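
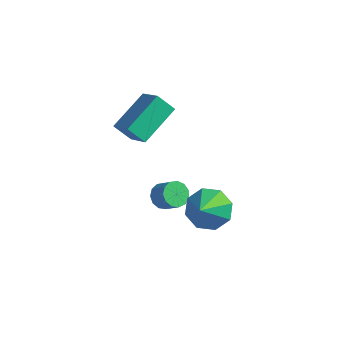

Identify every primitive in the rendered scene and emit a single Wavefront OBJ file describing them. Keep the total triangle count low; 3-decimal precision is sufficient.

v -4.211 -3.318 0.556
v -3.993 -1.524 1.413
v -3.529 -3.065 -0.146
v -3.312 -1.271 0.712
v -3.108 -3.869 1.428
v -2.891 -2.075 2.286
v -2.427 -3.616 0.727
v -2.209 -1.822 1.584
v 0.228 -2.999 -2.808
v 0.987 -2.419 -2.48
v 0.652 -4.321 -1.452
v 0.321 -2.265 -2.121
v -0.4 -2.54 -2.163
v -0.753 -3.085 -2.584
v -0.532 -3.579 -3.135
v 0.135 -3.734 -3.495
v 0.856 -3.458 -3.452
v 1.209 -2.914 -3.032
v -2.416 -2.391 -4.043
v -2.027 -2.023 -4.394
v -1.296 -2.141 -3.708
v -1.684 -2.509 -3.357
v -2.202 -1.801 -4.17
v -1.47 -1.919 -3.484
v -2.445 -1.767 -3.905
v -1.713 -1.884 -3.219
v -2.678 -1.93 -3.685
v -1.946 -2.048 -2.998
v -2.828 -2.24 -3.577
v -2.096 -2.358 -2.891
v -2.848 -2.598 -3.618
v -2.116 -2.716 -2.932
v -2.73 -2.89 -3.794
v -1.998 -3.008 -3.108
v -2.512 -3.024 -4.049
v -1.781 -3.141 -3.362
v -2.264 -2.957 -4.302
v -1.533 -3.074 -3.615
v -2.064 -2.71 -4.473
v -1.333 -2.828 -3.786
v -1.976 -2.362 -4.507
v -1.244 -2.48 -3.821
f 2 4 1
f 5 2 1
f 1 4 3
f 3 5 1
f 2 8 4
f 6 2 5
f 6 8 2
f 4 8 3
f 7 5 3
f 3 8 7
f 7 6 5
f 8 6 7
f 10 9 12
f 10 12 11
f 12 9 13
f 12 13 11
f 13 9 14
f 13 14 11
f 14 9 15
f 14 15 11
f 15 9 16
f 15 16 11
f 16 9 17
f 16 17 11
f 17 9 18
f 17 18 11
f 18 9 10
f 18 10 11
f 20 19 23
f 20 23 21
f 21 23 24
f 21 24 22
f 23 19 25
f 23 25 24
f 24 25 26
f 24 26 22
f 25 19 27
f 25 27 26
f 26 27 28
f 26 28 22
f 27 19 29
f 27 29 28
f 28 29 30
f 28 30 22
f 29 19 31
f 29 31 30
f 30 31 32
f 30 32 22
f 31 19 33
f 31 33 32
f 32 33 34
f 32 34 22
f 33 19 35
f 33 35 34
f 34 35 36
f 34 36 22
f 35 19 37
f 35 37 36
f 36 37 38
f 36 38 22
f 37 19 39
f 37 39 38
f 38 39 40
f 38 40 22
f 39 19 41
f 39 41 40
f 40 41 42
f 40 42 22
f 41 19 20
f 41 20 42
f 42 20 21
f 42 21 22



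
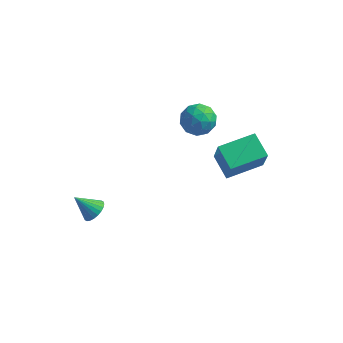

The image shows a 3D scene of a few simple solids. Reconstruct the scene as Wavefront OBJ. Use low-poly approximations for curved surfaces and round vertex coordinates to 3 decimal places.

v 0.294 2.365 -1.075
v 0.924 3.05 -1.54
v 1.616 1.69 -0.28
v 2.246 2.375 -0.745
v 1.568 2.698 -0.025
v 0.751 3.115 -0.516
v 1.789 1.625 -1.304
v 0.972 2.042 -1.795
v 1.848 2.593 -1.682
v 1.712 3.256 -0.892
v 0.828 1.484 -0.928
v 0.692 2.147 -0.138
v 0.493 2.767 -1.377
v 2.047 1.973 -0.443
v 1.649 2.163 -0.019
v 2.019 2.565 -0.293
v 0.391 2.805 -0.775
v 0.762 3.208 -1.049
v 1.14 3.001 -0.158
v 1.778 1.532 -0.771
v 2.149 1.935 -1.045
v 0.521 2.175 -1.527
v 0.891 2.577 -1.801
v 1.4 1.739 -1.662
v 1.406 2.901 -1.734
v 2.184 2.504 -1.267
v 1.915 2.063 -1.595
v 1.435 2.308 -1.884
v 1.326 3.291 -1.27
v 2.103 2.893 -0.802
v 1.705 3.083 -0.379
v 1.225 3.329 -0.668
v 1.869 3.022 -1.353
v 0.437 1.847 -1.018
v 1.214 1.449 -0.55
v 1.315 1.411 -1.152
v 0.835 1.657 -1.441
v 0.356 2.236 -0.553
v 1.134 1.839 -0.086
v 1.105 2.432 0.064
v 0.625 2.677 -0.225
v 0.671 1.718 -0.467
v -2.251 -3.795 -3.872
v -1.796 -3.525 -3.383
v -3.249 -3.965 -2.848
v -1.926 -3.292 -3.471
v -2.106 -3.136 -3.62
v -2.308 -3.08 -3.808
v -2.501 -3.133 -4.005
v -2.655 -3.286 -4.182
v -2.749 -3.518 -4.312
v -2.766 -3.791 -4.374
v -2.705 -4.065 -4.36
v -2.575 -4.297 -4.272
v -2.395 -4.454 -4.123
v -2.194 -4.51 -3.935
v -2.001 -4.457 -3.738
v -1.846 -4.303 -3.561
v -1.753 -4.072 -3.432
v -1.735 -3.798 -3.369
v 3.423 0.602 -3.592
v 3.847 -0.075 -1.879
v 2.42 1.557 -2.967
v 2.843 0.88 -1.253
v 4.957 2.08 -3.387
v 5.38 1.403 -1.673
v 3.953 3.035 -2.761
v 4.377 2.358 -1.048
f 1 38 17
f 38 12 41
f 17 41 6
f 38 41 17
f 1 17 13
f 17 6 18
f 13 18 2
f 17 18 13
f 1 13 22
f 13 2 23
f 22 23 8
f 13 23 22
f 1 22 34
f 22 8 37
f 34 37 11
f 22 37 34
f 1 34 38
f 34 11 42
f 38 42 12
f 34 42 38
f 2 18 29
f 18 6 32
f 29 32 10
f 18 32 29
f 6 41 19
f 41 12 40
f 19 40 5
f 41 40 19
f 12 42 39
f 42 11 35
f 39 35 3
f 42 35 39
f 11 37 36
f 37 8 24
f 36 24 7
f 37 24 36
f 8 23 28
f 23 2 25
f 28 25 9
f 23 25 28
f 4 30 16
f 30 10 31
f 16 31 5
f 30 31 16
f 4 16 14
f 16 5 15
f 14 15 3
f 16 15 14
f 4 14 21
f 14 3 20
f 21 20 7
f 14 20 21
f 4 21 26
f 21 7 27
f 26 27 9
f 21 27 26
f 4 26 30
f 26 9 33
f 30 33 10
f 26 33 30
f 5 31 19
f 31 10 32
f 19 32 6
f 31 32 19
f 3 15 39
f 15 5 40
f 39 40 12
f 15 40 39
f 7 20 36
f 20 3 35
f 36 35 11
f 20 35 36
f 9 27 28
f 27 7 24
f 28 24 8
f 27 24 28
f 10 33 29
f 33 9 25
f 29 25 2
f 33 25 29
f 44 43 46
f 44 46 45
f 46 43 47
f 46 47 45
f 47 43 48
f 47 48 45
f 48 43 49
f 48 49 45
f 49 43 50
f 49 50 45
f 50 43 51
f 50 51 45
f 51 43 52
f 51 52 45
f 52 43 53
f 52 53 45
f 53 43 54
f 53 54 45
f 54 43 55
f 54 55 45
f 55 43 56
f 55 56 45
f 56 43 57
f 56 57 45
f 57 43 58
f 57 58 45
f 58 43 59
f 58 59 45
f 59 43 60
f 59 60 45
f 60 43 44
f 60 44 45
f 62 64 61
f 65 62 61
f 61 64 63
f 63 65 61
f 62 68 64
f 66 62 65
f 66 68 62
f 64 68 63
f 67 65 63
f 63 68 67
f 67 66 65
f 68 66 67



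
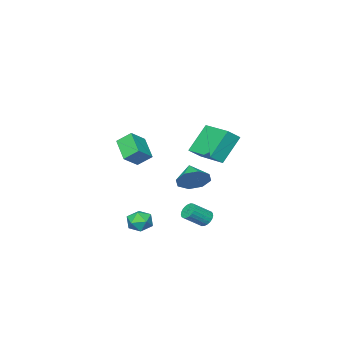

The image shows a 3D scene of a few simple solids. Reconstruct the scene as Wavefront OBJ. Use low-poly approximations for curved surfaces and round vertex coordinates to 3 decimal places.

v -3.173 -1.156 -2.086
v -2.21 -1.645 -1.941
v -3.827 -2.224 -1.354
v -2.394 -1.112 -1.326
v -3.034 -0.604 -1.157
v -3.756 -0.42 -1.532
v -4.137 -0.667 -2.232
v -3.953 -1.201 -2.846
v -3.313 -1.708 -3.016
v -2.591 -1.893 -2.64
v -0.579 -3.191 -0.704
v -1.189 -4.529 0.206
v -1.11 -2.463 0.01
v -1.72 -3.801 0.921
v 0.52 -3.159 0.079
v -0.09 -4.497 0.99
v -0.011 -2.431 0.794
v -0.621 -3.769 1.704
v 0.335 3.558 -2.636
v 0.714 3.819 -2.989
v 1.744 3.423 -2.177
v 1.365 3.162 -1.824
v 0.66 3.996 -2.834
v 1.69 3.599 -2.022
v 0.55 4.097 -2.645
v 1.579 3.7 -1.833
v 0.402 4.105 -2.454
v 1.432 3.708 -1.642
v 0.243 4.018 -2.295
v 1.273 3.622 -1.483
v 0.1 3.852 -2.195
v 1.13 3.455 -1.382
v -0.002 3.635 -2.171
v 1.027 3.238 -1.359
v -0.046 3.405 -2.227
v 0.983 3.008 -1.415
v -0.025 3.201 -2.355
v 1.005 2.804 -1.542
v 0.06 3.059 -2.531
v 1.089 2.662 -1.718
v 0.191 3.004 -2.725
v 1.221 2.607 -1.912
v 0.348 3.044 -2.904
v 1.377 2.647 -2.091
v 0.503 3.173 -3.036
v 1.532 2.776 -2.224
v 0.628 3.369 -3.1
v 1.657 2.972 -2.287
v 0.703 3.598 -3.083
v 1.732 3.201 -2.271
v -1.171 2.911 3.558
v -0.412 2.717 4.162
v -0.801 5.038 3.777
v -0.041 4.844 4.381
v 0.101 2.856 1.939
v 0.861 2.662 2.543
v 0.472 4.983 2.158
v 1.231 4.789 2.762
v 2.01 0.977 -3.536
v 2.632 1.116 -2.971
v 2.268 -0.376 -3.489
v 2.89 -0.237 -2.924
v 2.077 -0.116 -2.701
v 1.917 0.72 -2.73
v 2.983 0.02 -3.73
v 2.823 0.856 -3.759
v 3.233 0.524 -3.091
v 2.673 0.44 -2.454
v 2.227 0.3 -4.006
v 1.667 0.216 -3.369
f 2 1 4
f 2 4 3
f 4 1 5
f 4 5 3
f 5 1 6
f 5 6 3
f 6 1 7
f 6 7 3
f 7 1 8
f 7 8 3
f 8 1 9
f 8 9 3
f 9 1 10
f 9 10 3
f 10 1 2
f 10 2 3
f 12 14 11
f 15 12 11
f 11 14 13
f 13 15 11
f 12 18 14
f 16 12 15
f 16 18 12
f 14 18 13
f 17 15 13
f 13 18 17
f 17 16 15
f 18 16 17
f 20 19 23
f 20 23 21
f 21 23 24
f 21 24 22
f 23 19 25
f 23 25 24
f 24 25 26
f 24 26 22
f 25 19 27
f 25 27 26
f 26 27 28
f 26 28 22
f 27 19 29
f 27 29 28
f 28 29 30
f 28 30 22
f 29 19 31
f 29 31 30
f 30 31 32
f 30 32 22
f 31 19 33
f 31 33 32
f 32 33 34
f 32 34 22
f 33 19 35
f 33 35 34
f 34 35 36
f 34 36 22
f 35 19 37
f 35 37 36
f 36 37 38
f 36 38 22
f 37 19 39
f 37 39 38
f 38 39 40
f 38 40 22
f 39 19 41
f 39 41 40
f 40 41 42
f 40 42 22
f 41 19 43
f 41 43 42
f 42 43 44
f 42 44 22
f 43 19 45
f 43 45 44
f 44 45 46
f 44 46 22
f 45 19 47
f 45 47 46
f 46 47 48
f 46 48 22
f 47 19 49
f 47 49 48
f 48 49 50
f 48 50 22
f 49 19 20
f 49 20 50
f 50 20 21
f 50 21 22
f 52 54 51
f 55 52 51
f 51 54 53
f 53 55 51
f 52 58 54
f 56 52 55
f 56 58 52
f 54 58 53
f 57 55 53
f 53 58 57
f 57 56 55
f 58 56 57
f 59 70 64
f 59 64 60
f 59 60 66
f 59 66 69
f 59 69 70
f 60 64 68
f 64 70 63
f 70 69 61
f 69 66 65
f 66 60 67
f 62 68 63
f 62 63 61
f 62 61 65
f 62 65 67
f 62 67 68
f 63 68 64
f 61 63 70
f 65 61 69
f 67 65 66
f 68 67 60



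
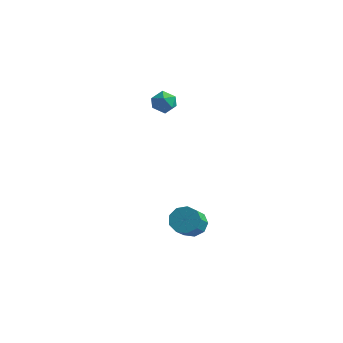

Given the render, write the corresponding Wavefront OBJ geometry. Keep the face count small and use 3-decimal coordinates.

v -1.588 2.882 3.668
v -1.129 2.473 3.941
v -2.071 2.027 3.199
v -1.612 1.618 3.472
v -2.066 1.924 3.864
v -1.767 2.453 4.153
v -1.433 2.047 2.987
v -1.134 2.576 3.276
v -1.033 1.957 3.52
v -1.424 1.881 4.063
v -1.776 2.619 3.077
v -2.167 2.543 3.62
v 0.687 0.527 -2.791
v 1.078 0.984 -2.359
v 1.224 -0.051 -1.397
v 0.833 -0.507 -1.829
v 0.586 1.019 -2.247
v 0.732 -0.016 -1.285
v 0.141 0.824 -2.389
v 0.287 -0.211 -1.427
v -0.048 0.49 -2.719
v 0.097 -0.544 -1.758
v 0.106 0.174 -3.083
v 0.252 -0.861 -2.121
v 0.533 0.023 -3.31
v 0.678 -1.012 -2.349
v 1.032 0.108 -3.294
v 1.177 -0.927 -2.333
v 1.369 0.389 -3.043
v 1.515 -0.645 -2.081
v 1.388 0.735 -2.673
v 1.533 -0.3 -1.712
f 1 12 6
f 1 6 2
f 1 2 8
f 1 8 11
f 1 11 12
f 2 6 10
f 6 12 5
f 12 11 3
f 11 8 7
f 8 2 9
f 4 10 5
f 4 5 3
f 4 3 7
f 4 7 9
f 4 9 10
f 5 10 6
f 3 5 12
f 7 3 11
f 9 7 8
f 10 9 2
f 14 13 17
f 14 17 15
f 15 17 18
f 15 18 16
f 17 13 19
f 17 19 18
f 18 19 20
f 18 20 16
f 19 13 21
f 19 21 20
f 20 21 22
f 20 22 16
f 21 13 23
f 21 23 22
f 22 23 24
f 22 24 16
f 23 13 25
f 23 25 24
f 24 25 26
f 24 26 16
f 25 13 27
f 25 27 26
f 26 27 28
f 26 28 16
f 27 13 29
f 27 29 28
f 28 29 30
f 28 30 16
f 29 13 31
f 29 31 30
f 30 31 32
f 30 32 16
f 31 13 14
f 31 14 32
f 32 14 15
f 32 15 16



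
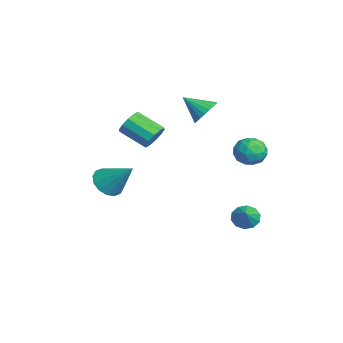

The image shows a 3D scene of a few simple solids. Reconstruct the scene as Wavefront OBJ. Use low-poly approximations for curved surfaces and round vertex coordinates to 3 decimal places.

v 0.494 -3.442 -0.989
v 1.324 -3.648 -1.448
v 1.546 -2.318 0.409
v 1.158 -3.226 -1.663
v 0.815 -2.862 -1.697
v 0.385 -2.653 -1.542
v -0.015 -2.656 -1.239
v -0.279 -2.869 -0.869
v -0.335 -3.237 -0.531
v -0.169 -3.659 -0.316
v 0.174 -4.023 -0.282
v 0.604 -4.232 -0.437
v 1.004 -4.229 -0.74
v 1.268 -4.015 -1.11
v 1.369 3.466 -3.631
v 1.843 3.779 -4.15
v 2.351 3.274 -2.849
v 1.685 4.127 -3.867
v 1.407 4.223 -3.493
v 1.114 4.029 -3.172
v 0.918 3.621 -3.026
v 0.894 3.153 -3.111
v 1.052 2.805 -3.394
v 1.33 2.709 -3.768
v 1.623 2.903 -4.09
v 1.819 3.311 -4.235
v 1.783 -1.237 2.603
v 2.112 -1.011 3.273
v 1.266 -2.198 4.088
v 0.937 -2.423 3.417
v 1.705 -0.76 3.215
v 0.858 -1.947 4.03
v 1.327 -0.691 2.923
v 0.481 -1.878 3.738
v 1.124 -0.831 2.509
v 0.277 -2.017 3.324
v 1.173 -1.125 2.13
v 0.326 -2.312 2.945
v 1.454 -1.462 1.932
v 0.608 -2.649 2.747
v 1.862 -1.713 1.99
v 1.015 -2.9 2.805
v 2.239 -1.782 2.282
v 1.393 -2.969 3.097
v 2.443 -1.643 2.696
v 1.596 -2.829 3.511
v 2.394 -1.348 3.075
v 1.547 -2.535 3.89
v -2.281 2.035 2.338
v -1.441 1.822 2.615
v -2.879 0.905 3.282
v -1.531 2.069 2.853
v -1.736 2.311 3.013
v -2.024 2.511 3.07
v -2.351 2.638 3.016
v -2.667 2.674 2.859
v -2.924 2.613 2.622
v -3.084 2.464 2.342
v -3.121 2.249 2.061
v -3.03 2.002 1.823
v -2.825 1.76 1.663
v -2.538 1.56 1.606
v -2.211 1.433 1.66
v -1.895 1.397 1.818
v -1.637 1.458 2.054
v -1.478 1.607 2.334
v 3.651 3.968 1.783
v 4.23 3.293 1.569
v 2.99 3.087 2.771
v 3.569 2.412 2.557
v 3.874 3.153 2.998
v 4.282 3.697 2.388
v 2.938 2.683 1.952
v 3.346 3.227 1.342
v 3.789 2.499 1.673
v 4.368 2.789 2.319
v 2.852 3.591 2.021
v 3.431 3.881 2.667
v 3.999 3.708 1.589
v 3.221 2.672 2.751
v 3.4 3.107 3.01
v 3.741 2.711 2.884
v 4.03 3.946 2.071
v 4.37 3.549 1.944
v 4.16 3.466 2.785
v 2.85 2.831 2.396
v 3.19 2.434 2.269
v 3.479 3.669 1.456
v 3.82 3.273 1.33
v 3.06 2.914 1.555
v 4.08 2.844 1.524
v 3.691 2.326 2.105
v 3.32 2.485 1.75
v 3.56 2.806 1.391
v 4.42 3.015 1.904
v 4.031 2.497 2.485
v 4.21 2.932 2.745
v 4.451 3.253 2.386
v 4.16 2.548 1.966
v 3.189 3.883 1.855
v 2.8 3.365 2.436
v 2.769 3.127 1.954
v 3.01 3.448 1.595
v 3.529 4.054 2.235
v 3.14 3.536 2.816
v 3.66 3.574 2.949
v 3.9 3.895 2.59
v 3.06 3.832 2.374
f 2 1 4
f 2 4 3
f 4 1 5
f 4 5 3
f 5 1 6
f 5 6 3
f 6 1 7
f 6 7 3
f 7 1 8
f 7 8 3
f 8 1 9
f 8 9 3
f 9 1 10
f 9 10 3
f 10 1 11
f 10 11 3
f 11 1 12
f 11 12 3
f 12 1 13
f 12 13 3
f 13 1 14
f 13 14 3
f 14 1 2
f 14 2 3
f 16 15 18
f 16 18 17
f 18 15 19
f 18 19 17
f 19 15 20
f 19 20 17
f 20 15 21
f 20 21 17
f 21 15 22
f 21 22 17
f 22 15 23
f 22 23 17
f 23 15 24
f 23 24 17
f 24 15 25
f 24 25 17
f 25 15 26
f 25 26 17
f 26 15 16
f 26 16 17
f 28 27 31
f 28 31 29
f 29 31 32
f 29 32 30
f 31 27 33
f 31 33 32
f 32 33 34
f 32 34 30
f 33 27 35
f 33 35 34
f 34 35 36
f 34 36 30
f 35 27 37
f 35 37 36
f 36 37 38
f 36 38 30
f 37 27 39
f 37 39 38
f 38 39 40
f 38 40 30
f 39 27 41
f 39 41 40
f 40 41 42
f 40 42 30
f 41 27 43
f 41 43 42
f 42 43 44
f 42 44 30
f 43 27 45
f 43 45 44
f 44 45 46
f 44 46 30
f 45 27 47
f 45 47 46
f 46 47 48
f 46 48 30
f 47 27 28
f 47 28 48
f 48 28 29
f 48 29 30
f 50 49 52
f 50 52 51
f 52 49 53
f 52 53 51
f 53 49 54
f 53 54 51
f 54 49 55
f 54 55 51
f 55 49 56
f 55 56 51
f 56 49 57
f 56 57 51
f 57 49 58
f 57 58 51
f 58 49 59
f 58 59 51
f 59 49 60
f 59 60 51
f 60 49 61
f 60 61 51
f 61 49 62
f 61 62 51
f 62 49 63
f 62 63 51
f 63 49 64
f 63 64 51
f 64 49 65
f 64 65 51
f 65 49 66
f 65 66 51
f 66 49 50
f 66 50 51
f 67 104 83
f 104 78 107
f 83 107 72
f 104 107 83
f 67 83 79
f 83 72 84
f 79 84 68
f 83 84 79
f 67 79 88
f 79 68 89
f 88 89 74
f 79 89 88
f 67 88 100
f 88 74 103
f 100 103 77
f 88 103 100
f 67 100 104
f 100 77 108
f 104 108 78
f 100 108 104
f 68 84 95
f 84 72 98
f 95 98 76
f 84 98 95
f 72 107 85
f 107 78 106
f 85 106 71
f 107 106 85
f 78 108 105
f 108 77 101
f 105 101 69
f 108 101 105
f 77 103 102
f 103 74 90
f 102 90 73
f 103 90 102
f 74 89 94
f 89 68 91
f 94 91 75
f 89 91 94
f 70 96 82
f 96 76 97
f 82 97 71
f 96 97 82
f 70 82 80
f 82 71 81
f 80 81 69
f 82 81 80
f 70 80 87
f 80 69 86
f 87 86 73
f 80 86 87
f 70 87 92
f 87 73 93
f 92 93 75
f 87 93 92
f 70 92 96
f 92 75 99
f 96 99 76
f 92 99 96
f 71 97 85
f 97 76 98
f 85 98 72
f 97 98 85
f 69 81 105
f 81 71 106
f 105 106 78
f 81 106 105
f 73 86 102
f 86 69 101
f 102 101 77
f 86 101 102
f 75 93 94
f 93 73 90
f 94 90 74
f 93 90 94
f 76 99 95
f 99 75 91
f 95 91 68
f 99 91 95



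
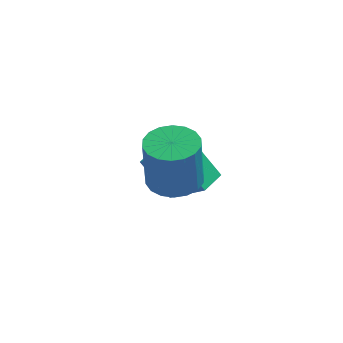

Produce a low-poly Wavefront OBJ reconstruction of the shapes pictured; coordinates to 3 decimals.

v 4.034 -2.351 -0.494
v 4.987 -2.049 -0.444
v 4.898 -2.107 1.604
v 3.946 -2.409 1.554
v 4.761 -1.665 -0.443
v 4.672 -1.724 1.605
v 4.391 -1.418 -0.452
v 4.302 -1.476 1.596
v 3.951 -1.355 -0.469
v 3.862 -1.413 1.578
v 3.527 -1.489 -0.491
v 3.438 -1.547 1.556
v 3.204 -1.794 -0.514
v 3.115 -1.852 1.533
v 3.045 -2.209 -0.533
v 2.956 -2.268 1.515
v 3.082 -2.653 -0.544
v 2.993 -2.711 1.504
v 3.308 -3.036 -0.545
v 3.219 -3.095 1.503
v 3.678 -3.284 -0.536
v 3.589 -3.342 1.512
v 4.118 -3.347 -0.518
v 4.029 -3.405 1.529
v 4.542 -3.213 -0.496
v 4.453 -3.271 1.551
v 4.865 -2.908 -0.473
v 4.776 -2.966 1.574
v 5.024 -2.492 -0.455
v 4.935 -2.551 1.593
v 2.442 0.837 -2.747
v 3.764 0.11 -1.449
v 2.938 1.785 -2.721
v 4.26 1.058 -1.423
v 3.58 0.282 -4.217
v 4.902 -0.445 -2.919
v 4.076 1.23 -4.191
v 5.398 0.503 -2.893
f 2 1 5
f 2 5 3
f 3 5 6
f 3 6 4
f 5 1 7
f 5 7 6
f 6 7 8
f 6 8 4
f 7 1 9
f 7 9 8
f 8 9 10
f 8 10 4
f 9 1 11
f 9 11 10
f 10 11 12
f 10 12 4
f 11 1 13
f 11 13 12
f 12 13 14
f 12 14 4
f 13 1 15
f 13 15 14
f 14 15 16
f 14 16 4
f 15 1 17
f 15 17 16
f 16 17 18
f 16 18 4
f 17 1 19
f 17 19 18
f 18 19 20
f 18 20 4
f 19 1 21
f 19 21 20
f 20 21 22
f 20 22 4
f 21 1 23
f 21 23 22
f 22 23 24
f 22 24 4
f 23 1 25
f 23 25 24
f 24 25 26
f 24 26 4
f 25 1 27
f 25 27 26
f 26 27 28
f 26 28 4
f 27 1 29
f 27 29 28
f 28 29 30
f 28 30 4
f 29 1 2
f 29 2 30
f 30 2 3
f 30 3 4
f 32 34 31
f 35 32 31
f 31 34 33
f 33 35 31
f 32 38 34
f 36 32 35
f 36 38 32
f 34 38 33
f 37 35 33
f 33 38 37
f 37 36 35
f 38 36 37



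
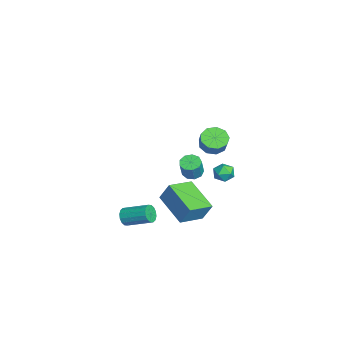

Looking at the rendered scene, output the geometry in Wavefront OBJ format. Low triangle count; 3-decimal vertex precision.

v 2.127 -0.852 -3.197
v 2.37 -0.353 -2.077
v 1.244 0.417 -3.57
v 1.487 0.915 -2.45
v 3.873 0.125 -4.01
v 4.116 0.623 -2.89
v 2.99 1.393 -4.383
v 3.233 1.892 -3.263
v 3.538 -2.751 -3.646
v 3.795 -3.059 -3.227
v 4.38 -1.736 -2.615
v 4.122 -1.429 -3.034
v 3.997 -3.045 -3.449
v 4.582 -1.723 -2.837
v 4.076 -2.953 -3.724
v 4.66 -1.631 -3.111
v 4.011 -2.807 -3.977
v 4.595 -1.484 -3.365
v 3.819 -2.645 -4.142
v 4.403 -1.323 -3.53
v 3.551 -2.513 -4.174
v 4.136 -1.19 -3.562
v 3.28 -2.444 -4.065
v 3.865 -1.121 -3.453
v 3.078 -2.457 -3.843
v 3.663 -1.135 -3.231
v 3 -2.549 -3.569
v 3.584 -1.227 -2.956
v 3.065 -2.696 -3.315
v 3.649 -1.373 -2.703
v 3.257 -2.857 -3.15
v 3.841 -1.535 -2.538
v 3.524 -2.99 -3.118
v 4.109 -1.667 -2.506
v -3.76 2.534 -2.939
v -3.156 2.108 -3.317
v -2.595 2.161 -2.478
v -3.2 2.586 -2.101
v -3.083 2.665 -3.4
v -2.522 2.718 -2.562
v -3.327 3.161 -3.268
v -2.766 3.213 -2.429
v -3.774 3.363 -2.982
v -3.213 3.415 -2.143
v -4.214 3.177 -2.676
v -3.654 3.229 -1.837
v -4.442 2.69 -2.493
v -3.882 2.743 -1.655
v -4.351 2.13 -2.519
v -3.791 2.183 -1.68
v -3.984 1.759 -2.742
v -3.423 1.812 -1.903
v -3.511 1.751 -3.057
v -2.951 1.803 -2.218
v 1.84 3.173 -1.936
v 2.226 2.644 -2.035
v 1.214 2.596 -1.285
v 1.6 2.067 -1.384
v 1.83 2.585 -1.041
v 2.217 2.941 -1.443
v 1.223 2.299 -1.877
v 1.61 2.655 -2.279
v 1.845 2.103 -1.998
v 2.22 2.28 -1.482
v 1.22 2.96 -1.838
v 1.595 3.137 -1.322
v 1.997 0.931 -1.301
v 2.543 0.997 -1.541
v 3.029 0.835 -0.478
v 2.483 0.769 -0.239
v 2.398 1.361 -1.419
v 2.884 1.2 -0.356
v 2.065 1.524 -1.242
v 2.551 1.362 -0.179
v 1.701 1.409 -1.093
v 2.187 1.247 -0.03
v 1.475 1.071 -1.041
v 1.961 0.909 0.022
v 1.493 0.667 -1.111
v 1.979 0.505 -0.048
v 1.747 0.386 -1.27
v 2.233 0.224 -0.207
v 2.118 0.361 -1.444
v 2.604 0.199 -0.381
v 2.432 0.602 -1.551
v 2.919 0.44 -0.488
f 2 4 1
f 5 2 1
f 1 4 3
f 3 5 1
f 2 8 4
f 6 2 5
f 6 8 2
f 4 8 3
f 7 5 3
f 3 8 7
f 7 6 5
f 8 6 7
f 10 9 13
f 10 13 11
f 11 13 14
f 11 14 12
f 13 9 15
f 13 15 14
f 14 15 16
f 14 16 12
f 15 9 17
f 15 17 16
f 16 17 18
f 16 18 12
f 17 9 19
f 17 19 18
f 18 19 20
f 18 20 12
f 19 9 21
f 19 21 20
f 20 21 22
f 20 22 12
f 21 9 23
f 21 23 22
f 22 23 24
f 22 24 12
f 23 9 25
f 23 25 24
f 24 25 26
f 24 26 12
f 25 9 27
f 25 27 26
f 26 27 28
f 26 28 12
f 27 9 29
f 27 29 28
f 28 29 30
f 28 30 12
f 29 9 31
f 29 31 30
f 30 31 32
f 30 32 12
f 31 9 33
f 31 33 32
f 32 33 34
f 32 34 12
f 33 9 10
f 33 10 34
f 34 10 11
f 34 11 12
f 36 35 39
f 36 39 37
f 37 39 40
f 37 40 38
f 39 35 41
f 39 41 40
f 40 41 42
f 40 42 38
f 41 35 43
f 41 43 42
f 42 43 44
f 42 44 38
f 43 35 45
f 43 45 44
f 44 45 46
f 44 46 38
f 45 35 47
f 45 47 46
f 46 47 48
f 46 48 38
f 47 35 49
f 47 49 48
f 48 49 50
f 48 50 38
f 49 35 51
f 49 51 50
f 50 51 52
f 50 52 38
f 51 35 53
f 51 53 52
f 52 53 54
f 52 54 38
f 53 35 36
f 53 36 54
f 54 36 37
f 54 37 38
f 55 66 60
f 55 60 56
f 55 56 62
f 55 62 65
f 55 65 66
f 56 60 64
f 60 66 59
f 66 65 57
f 65 62 61
f 62 56 63
f 58 64 59
f 58 59 57
f 58 57 61
f 58 61 63
f 58 63 64
f 59 64 60
f 57 59 66
f 61 57 65
f 63 61 62
f 64 63 56
f 68 67 71
f 68 71 69
f 69 71 72
f 69 72 70
f 71 67 73
f 71 73 72
f 72 73 74
f 72 74 70
f 73 67 75
f 73 75 74
f 74 75 76
f 74 76 70
f 75 67 77
f 75 77 76
f 76 77 78
f 76 78 70
f 77 67 79
f 77 79 78
f 78 79 80
f 78 80 70
f 79 67 81
f 79 81 80
f 80 81 82
f 80 82 70
f 81 67 83
f 81 83 82
f 82 83 84
f 82 84 70
f 83 67 85
f 83 85 84
f 84 85 86
f 84 86 70
f 85 67 68
f 85 68 86
f 86 68 69
f 86 69 70



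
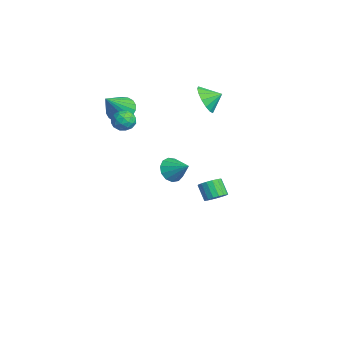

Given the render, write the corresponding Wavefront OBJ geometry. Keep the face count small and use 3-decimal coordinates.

v -3.403 1.865 3.227
v -2.499 1.894 2.734
v -3.177 2.755 3.693
v -2.84 2.149 2.413
v -3.331 2.327 2.309
v -3.842 2.382 2.452
v -4.235 2.298 2.802
v -4.405 2.099 3.266
v -4.307 1.836 3.72
v -3.966 1.581 4.041
v -3.475 1.402 4.144
v -2.964 1.348 4.002
v -2.571 1.431 3.651
v -2.401 1.631 3.187
v -2.72 2.36 -4.424
v -2.179 2.042 -4.072
v -2.899 1.821 -3.164
v -3.44 2.14 -3.516
v -2.157 2.372 -3.975
v -2.878 2.151 -3.067
v -2.265 2.699 -3.981
v -2.985 2.479 -3.073
v -2.476 2.949 -4.088
v -3.197 2.728 -3.18
v -2.744 3.064 -4.273
v -3.464 2.843 -3.364
v -3.006 3.017 -4.492
v -3.726 2.797 -3.583
v -3.202 2.821 -4.695
v -3.923 2.6 -3.787
v -3.288 2.518 -4.837
v -4.009 2.298 -3.929
v -3.244 2.18 -4.884
v -3.964 1.96 -3.975
v -3.079 1.883 -4.825
v -3.8 1.662 -3.917
v -2.833 1.695 -4.675
v -3.553 1.475 -3.767
v -2.56 1.659 -4.467
v -3.28 1.439 -3.559
v -2.324 1.785 -4.25
v -3.044 1.564 -3.341
v 3.07 -1.544 1.566
v 3.664 -2.014 1.251
v 3.99 -0.856 2.274
v 3.616 -1.655 0.964
v 3.395 -1.26 0.868
v 3.071 -0.956 0.994
v 2.746 -0.839 1.301
v 2.524 -0.945 1.692
v 2.476 -1.242 2.043
v 2.616 -1.634 2.242
v 2.9 -1.998 2.227
v 3.239 -2.218 2.001
v 3.523 -2.224 1.638
v -4.135 -2.816 2.65
v -3.717 -3.302 1.989
v -3.025 -3.904 4.15
v -3.468 -2.98 2.038
v -3.351 -2.627 2.207
v -3.389 -2.31 2.465
v -3.575 -2.095 2.759
v -3.872 -2.022 3.031
v -4.221 -2.106 3.228
v -4.553 -2.331 3.31
v -4.802 -2.652 3.262
v -4.919 -3.006 3.092
v -4.881 -3.322 2.835
v -4.695 -3.538 2.541
v -4.398 -3.611 2.268
v -4.049 -3.527 2.071
v -1.046 -2.828 3.655
v -0.501 -2.926 4.157
v -0.699 -3.834 3.083
v -0.154 -3.932 3.585
v -0.868 -4.016 3.787
v -1.083 -3.394 4.141
v -0.117 -3.366 3.099
v -0.332 -2.744 3.453
v 0.072 -3.258 3.813
v -0.392 -3.66 4.239
v -0.808 -3.1 3.001
v -1.272 -3.502 3.427
v -0.804 -2.789 3.956
v -0.396 -3.971 3.284
v -0.816 -4.021 3.403
v -0.496 -4.078 3.698
v -1.145 -3.064 3.947
v -0.826 -3.121 4.241
v -1.041 -3.762 4.024
v -0.374 -3.639 2.999
v -0.055 -3.696 3.293
v -0.704 -2.682 3.542
v -0.384 -2.739 3.837
v -0.159 -2.998 3.216
v -0.147 -3.041 4.049
v 0.057 -3.633 3.713
v 0.079 -3.3 3.428
v -0.047 -2.935 3.635
v -0.42 -3.277 4.299
v -0.216 -3.869 3.963
v -0.635 -3.918 4.082
v -0.761 -3.552 4.29
v -0.082 -3.473 4.097
v -0.984 -2.891 3.277
v -0.78 -3.483 2.941
v -0.439 -3.208 2.95
v -0.565 -2.842 3.158
v -1.257 -3.127 3.527
v -1.053 -3.719 3.191
v -1.153 -3.825 3.605
v -1.279 -3.46 3.812
v -1.118 -3.287 3.143
f 2 1 4
f 2 4 3
f 4 1 5
f 4 5 3
f 5 1 6
f 5 6 3
f 6 1 7
f 6 7 3
f 7 1 8
f 7 8 3
f 8 1 9
f 8 9 3
f 9 1 10
f 9 10 3
f 10 1 11
f 10 11 3
f 11 1 12
f 11 12 3
f 12 1 13
f 12 13 3
f 13 1 14
f 13 14 3
f 14 1 2
f 14 2 3
f 16 15 19
f 16 19 17
f 17 19 20
f 17 20 18
f 19 15 21
f 19 21 20
f 20 21 22
f 20 22 18
f 21 15 23
f 21 23 22
f 22 23 24
f 22 24 18
f 23 15 25
f 23 25 24
f 24 25 26
f 24 26 18
f 25 15 27
f 25 27 26
f 26 27 28
f 26 28 18
f 27 15 29
f 27 29 28
f 28 29 30
f 28 30 18
f 29 15 31
f 29 31 30
f 30 31 32
f 30 32 18
f 31 15 33
f 31 33 32
f 32 33 34
f 32 34 18
f 33 15 35
f 33 35 34
f 34 35 36
f 34 36 18
f 35 15 37
f 35 37 36
f 36 37 38
f 36 38 18
f 37 15 39
f 37 39 38
f 38 39 40
f 38 40 18
f 39 15 41
f 39 41 40
f 40 41 42
f 40 42 18
f 41 15 16
f 41 16 42
f 42 16 17
f 42 17 18
f 44 43 46
f 44 46 45
f 46 43 47
f 46 47 45
f 47 43 48
f 47 48 45
f 48 43 49
f 48 49 45
f 49 43 50
f 49 50 45
f 50 43 51
f 50 51 45
f 51 43 52
f 51 52 45
f 52 43 53
f 52 53 45
f 53 43 54
f 53 54 45
f 54 43 55
f 54 55 45
f 55 43 44
f 55 44 45
f 57 56 59
f 57 59 58
f 59 56 60
f 59 60 58
f 60 56 61
f 60 61 58
f 61 56 62
f 61 62 58
f 62 56 63
f 62 63 58
f 63 56 64
f 63 64 58
f 64 56 65
f 64 65 58
f 65 56 66
f 65 66 58
f 66 56 67
f 66 67 58
f 67 56 68
f 67 68 58
f 68 56 69
f 68 69 58
f 69 56 70
f 69 70 58
f 70 56 71
f 70 71 58
f 71 56 57
f 71 57 58
f 72 109 88
f 109 83 112
f 88 112 77
f 109 112 88
f 72 88 84
f 88 77 89
f 84 89 73
f 88 89 84
f 72 84 93
f 84 73 94
f 93 94 79
f 84 94 93
f 72 93 105
f 93 79 108
f 105 108 82
f 93 108 105
f 72 105 109
f 105 82 113
f 109 113 83
f 105 113 109
f 73 89 100
f 89 77 103
f 100 103 81
f 89 103 100
f 77 112 90
f 112 83 111
f 90 111 76
f 112 111 90
f 83 113 110
f 113 82 106
f 110 106 74
f 113 106 110
f 82 108 107
f 108 79 95
f 107 95 78
f 108 95 107
f 79 94 99
f 94 73 96
f 99 96 80
f 94 96 99
f 75 101 87
f 101 81 102
f 87 102 76
f 101 102 87
f 75 87 85
f 87 76 86
f 85 86 74
f 87 86 85
f 75 85 92
f 85 74 91
f 92 91 78
f 85 91 92
f 75 92 97
f 92 78 98
f 97 98 80
f 92 98 97
f 75 97 101
f 97 80 104
f 101 104 81
f 97 104 101
f 76 102 90
f 102 81 103
f 90 103 77
f 102 103 90
f 74 86 110
f 86 76 111
f 110 111 83
f 86 111 110
f 78 91 107
f 91 74 106
f 107 106 82
f 91 106 107
f 80 98 99
f 98 78 95
f 99 95 79
f 98 95 99
f 81 104 100
f 104 80 96
f 100 96 73
f 104 96 100



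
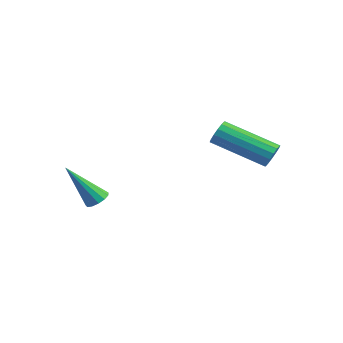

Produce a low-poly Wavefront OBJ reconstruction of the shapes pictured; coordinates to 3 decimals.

v 2.873 4.319 -0.218
v 3.14 4.274 0.249
v 1.434 3.217 1.125
v 1.167 3.261 0.658
v 3.001 4.516 0.269
v 1.295 3.458 1.144
v 2.827 4.704 0.158
v 1.121 3.647 1.033
v 2.665 4.79 -0.054
v 0.959 3.732 0.822
v 2.559 4.749 -0.31
v 0.853 3.691 0.566
v 2.538 4.593 -0.54
v 0.832 3.535 0.335
v 2.606 4.363 -0.685
v 0.9 3.306 0.191
v 2.745 4.122 -0.704
v 1.039 3.064 0.171
v 2.919 3.933 -0.593
v 1.213 2.876 0.282
v 3.081 3.848 -0.382
v 1.375 2.79 0.494
v 3.187 3.889 -0.126
v 1.481 2.831 0.75
v 3.208 4.045 0.105
v 1.502 2.987 0.98
v -1.927 0.32 -2.985
v -1.469 0.304 -2.785
v -2.653 -0.52 -1.395
v -1.582 0.55 -2.706
v -1.804 0.723 -2.716
v -2.065 0.768 -2.811
v -2.282 0.672 -2.962
v -2.387 0.463 -3.12
v -2.346 0.209 -3.235
v -2.172 -0.009 -3.271
v -1.92 -0.123 -3.216
v -1.67 -0.096 -3.088
v -1.502 0.063 -2.927
f 2 1 5
f 2 5 3
f 3 5 6
f 3 6 4
f 5 1 7
f 5 7 6
f 6 7 8
f 6 8 4
f 7 1 9
f 7 9 8
f 8 9 10
f 8 10 4
f 9 1 11
f 9 11 10
f 10 11 12
f 10 12 4
f 11 1 13
f 11 13 12
f 12 13 14
f 12 14 4
f 13 1 15
f 13 15 14
f 14 15 16
f 14 16 4
f 15 1 17
f 15 17 16
f 16 17 18
f 16 18 4
f 17 1 19
f 17 19 18
f 18 19 20
f 18 20 4
f 19 1 21
f 19 21 20
f 20 21 22
f 20 22 4
f 21 1 23
f 21 23 22
f 22 23 24
f 22 24 4
f 23 1 25
f 23 25 24
f 24 25 26
f 24 26 4
f 25 1 2
f 25 2 26
f 26 2 3
f 26 3 4
f 28 27 30
f 28 30 29
f 30 27 31
f 30 31 29
f 31 27 32
f 31 32 29
f 32 27 33
f 32 33 29
f 33 27 34
f 33 34 29
f 34 27 35
f 34 35 29
f 35 27 36
f 35 36 29
f 36 27 37
f 36 37 29
f 37 27 38
f 37 38 29
f 38 27 39
f 38 39 29
f 39 27 28
f 39 28 29



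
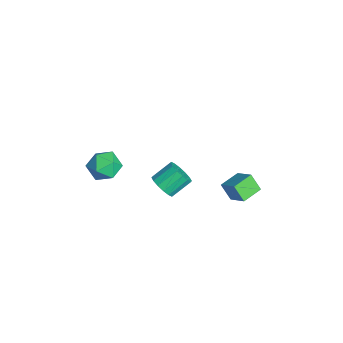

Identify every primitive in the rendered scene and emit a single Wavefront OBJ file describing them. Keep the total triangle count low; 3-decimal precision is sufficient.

v -4.372 -2.87 -1.088
v -3.291 -3.003 -0.991
v -4.369 -3.897 -2.529
v -3.288 -4.03 -2.432
v -3.962 -4.48 -1.698
v -3.964 -3.845 -0.807
v -3.696 -3.055 -2.713
v -3.698 -2.42 -1.822
v -2.873 -3.117 -1.995
v -3.038 -3.997 -1.368
v -4.622 -2.903 -2.152
v -4.787 -3.783 -1.525
v 2.16 -1.265 2.079
v 2.957 -1.08 2.131
v 2.657 -0.01 2.914
v 1.86 -0.195 2.861
v 2.818 -0.87 1.79
v 2.518 0.201 2.573
v 2.502 -0.766 1.526
v 2.202 0.305 2.309
v 2.095 -0.795 1.41
v 1.795 0.276 2.193
v 1.705 -0.951 1.473
v 1.405 0.12 2.256
v 1.437 -1.19 1.699
v 1.137 -0.12 2.482
v 1.363 -1.45 2.026
v 1.063 -0.38 2.809
v 1.502 -1.661 2.367
v 1.202 -0.59 3.15
v 1.818 -1.765 2.631
v 1.518 -0.694 3.414
v 2.225 -1.736 2.747
v 1.925 -0.665 3.53
v 2.615 -1.58 2.684
v 2.315 -0.509 3.467
v 2.883 -1.34 2.458
v 2.583 -0.27 3.241
v -0.327 3.025 -2.598
v -0.828 2.57 -1.668
v -1.008 4.119 -2.43
v -1.51 3.664 -1.501
v 0.69 3.536 -1.799
v 0.188 3.081 -0.87
v 0.008 4.63 -1.632
v -0.493 4.175 -0.702
f 1 12 6
f 1 6 2
f 1 2 8
f 1 8 11
f 1 11 12
f 2 6 10
f 6 12 5
f 12 11 3
f 11 8 7
f 8 2 9
f 4 10 5
f 4 5 3
f 4 3 7
f 4 7 9
f 4 9 10
f 5 10 6
f 3 5 12
f 7 3 11
f 9 7 8
f 10 9 2
f 14 13 17
f 14 17 15
f 15 17 18
f 15 18 16
f 17 13 19
f 17 19 18
f 18 19 20
f 18 20 16
f 19 13 21
f 19 21 20
f 20 21 22
f 20 22 16
f 21 13 23
f 21 23 22
f 22 23 24
f 22 24 16
f 23 13 25
f 23 25 24
f 24 25 26
f 24 26 16
f 25 13 27
f 25 27 26
f 26 27 28
f 26 28 16
f 27 13 29
f 27 29 28
f 28 29 30
f 28 30 16
f 29 13 31
f 29 31 30
f 30 31 32
f 30 32 16
f 31 13 33
f 31 33 32
f 32 33 34
f 32 34 16
f 33 13 35
f 33 35 34
f 34 35 36
f 34 36 16
f 35 13 37
f 35 37 36
f 36 37 38
f 36 38 16
f 37 13 14
f 37 14 38
f 38 14 15
f 38 15 16
f 40 42 39
f 43 40 39
f 39 42 41
f 41 43 39
f 40 46 42
f 44 40 43
f 44 46 40
f 42 46 41
f 45 43 41
f 41 46 45
f 45 44 43
f 46 44 45



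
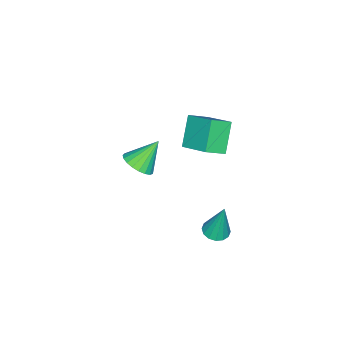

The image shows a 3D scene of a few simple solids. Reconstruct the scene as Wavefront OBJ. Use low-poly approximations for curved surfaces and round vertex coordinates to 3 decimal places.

v -0.363 -3.854 -4.01
v 0.265 -4.047 -3.455
v -1.297 -3.326 -2.77
v 0.343 -3.709 -3.54
v 0.299 -3.395 -3.706
v 0.14 -3.161 -3.926
v -0.105 -3.047 -4.159
v -0.395 -3.072 -4.367
v -0.679 -3.232 -4.513
v -0.909 -3.5 -4.572
v -1.044 -3.829 -4.534
v -1.061 -4.162 -4.405
v -0.958 -4.442 -4.208
v -0.751 -4.62 -3.977
v -0.478 -4.666 -3.751
v -0.184 -4.571 -3.57
v 0.078 -4.352 -3.465
v 2.621 2.099 -2.761
v 3.169 1.792 -2.71
v 2.679 2.521 -0.859
v 3.251 2.1 -2.781
v 3.164 2.407 -2.846
v 2.932 2.632 -2.889
v 2.616 2.714 -2.898
v 2.302 2.631 -2.87
v 2.073 2.405 -2.813
v 1.992 2.097 -2.742
v 2.079 1.79 -2.676
v 2.311 1.565 -2.634
v 2.627 1.484 -2.625
v 2.941 1.567 -2.653
v -1.347 -0.744 0.418
v -0.889 0.724 1.252
v -0.278 -0.393 -0.789
v 0.181 1.075 0.045
v -0.561 -1.295 0.955
v -0.102 0.173 1.789
v 0.509 -0.944 -0.252
v 0.967 0.524 0.582
f 2 1 4
f 2 4 3
f 4 1 5
f 4 5 3
f 5 1 6
f 5 6 3
f 6 1 7
f 6 7 3
f 7 1 8
f 7 8 3
f 8 1 9
f 8 9 3
f 9 1 10
f 9 10 3
f 10 1 11
f 10 11 3
f 11 1 12
f 11 12 3
f 12 1 13
f 12 13 3
f 13 1 14
f 13 14 3
f 14 1 15
f 14 15 3
f 15 1 16
f 15 16 3
f 16 1 17
f 16 17 3
f 17 1 2
f 17 2 3
f 19 18 21
f 19 21 20
f 21 18 22
f 21 22 20
f 22 18 23
f 22 23 20
f 23 18 24
f 23 24 20
f 24 18 25
f 24 25 20
f 25 18 26
f 25 26 20
f 26 18 27
f 26 27 20
f 27 18 28
f 27 28 20
f 28 18 29
f 28 29 20
f 29 18 30
f 29 30 20
f 30 18 31
f 30 31 20
f 31 18 19
f 31 19 20
f 33 35 32
f 36 33 32
f 32 35 34
f 34 36 32
f 33 39 35
f 37 33 36
f 37 39 33
f 35 39 34
f 38 36 34
f 34 39 38
f 38 37 36
f 39 37 38



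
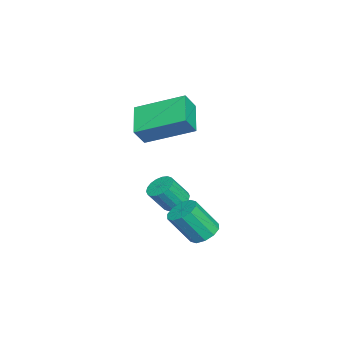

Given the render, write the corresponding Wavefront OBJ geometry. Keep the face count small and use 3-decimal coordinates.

v 0.368 -0.427 3.583
v 0.331 1.372 4.334
v 1.554 -0.143 2.96
v 1.517 1.657 3.71
v 0.783 -0.697 4.25
v 0.746 1.103 5
v 1.969 -0.412 3.626
v 1.932 1.387 4.377
v 0.495 0.727 -0.355
v 0.869 1.133 -0.267
v 1.22 0.62 0.604
v 0.845 0.213 0.515
v 0.67 1.213 -0.14
v 1.021 0.699 0.731
v 0.436 1.196 -0.055
v 0.787 0.683 0.815
v 0.214 1.086 -0.03
v 0.565 0.573 0.84
v 0.047 0.905 -0.07
v 0.398 0.392 0.801
v -0.031 0.689 -0.166
v 0.32 0.176 0.705
v -0.005 0.48 -0.299
v 0.346 -0.033 0.571
v 0.12 0.32 -0.444
v 0.471 -0.193 0.427
v 0.319 0.241 -0.571
v 0.67 -0.273 0.3
v 0.553 0.257 -0.655
v 0.904 -0.256 0.215
v 0.775 0.367 -0.68
v 1.126 -0.146 0.19
v 0.942 0.548 -0.641
v 1.293 0.035 0.23
v 1.02 0.764 -0.545
v 1.371 0.251 0.326
v 0.994 0.973 -0.411
v 1.345 0.46 0.459
v 3.25 2.338 -0.229
v 3.777 2.166 -0.46
v 4.036 1.431 0.678
v 3.51 1.602 0.909
v 3.832 2.48 -0.27
v 4.091 1.744 0.868
v 3.665 2.739 -0.064
v 3.924 2.004 1.074
v 3.339 2.845 0.078
v 3.599 2.11 1.217
v 2.98 2.757 0.104
v 3.239 2.022 1.242
v 2.724 2.509 0.002
v 2.983 1.774 1.14
v 2.669 2.196 -0.188
v 2.928 1.46 0.95
v 2.836 1.936 -0.394
v 3.095 1.201 0.744
v 3.161 1.83 -0.537
v 3.421 1.095 0.602
v 3.521 1.918 -0.562
v 3.78 1.183 0.576
f 2 4 1
f 5 2 1
f 1 4 3
f 3 5 1
f 2 8 4
f 6 2 5
f 6 8 2
f 4 8 3
f 7 5 3
f 3 8 7
f 7 6 5
f 8 6 7
f 10 9 13
f 10 13 11
f 11 13 14
f 11 14 12
f 13 9 15
f 13 15 14
f 14 15 16
f 14 16 12
f 15 9 17
f 15 17 16
f 16 17 18
f 16 18 12
f 17 9 19
f 17 19 18
f 18 19 20
f 18 20 12
f 19 9 21
f 19 21 20
f 20 21 22
f 20 22 12
f 21 9 23
f 21 23 22
f 22 23 24
f 22 24 12
f 23 9 25
f 23 25 24
f 24 25 26
f 24 26 12
f 25 9 27
f 25 27 26
f 26 27 28
f 26 28 12
f 27 9 29
f 27 29 28
f 28 29 30
f 28 30 12
f 29 9 31
f 29 31 30
f 30 31 32
f 30 32 12
f 31 9 33
f 31 33 32
f 32 33 34
f 32 34 12
f 33 9 35
f 33 35 34
f 34 35 36
f 34 36 12
f 35 9 37
f 35 37 36
f 36 37 38
f 36 38 12
f 37 9 10
f 37 10 38
f 38 10 11
f 38 11 12
f 40 39 43
f 40 43 41
f 41 43 44
f 41 44 42
f 43 39 45
f 43 45 44
f 44 45 46
f 44 46 42
f 45 39 47
f 45 47 46
f 46 47 48
f 46 48 42
f 47 39 49
f 47 49 48
f 48 49 50
f 48 50 42
f 49 39 51
f 49 51 50
f 50 51 52
f 50 52 42
f 51 39 53
f 51 53 52
f 52 53 54
f 52 54 42
f 53 39 55
f 53 55 54
f 54 55 56
f 54 56 42
f 55 39 57
f 55 57 56
f 56 57 58
f 56 58 42
f 57 39 59
f 57 59 58
f 58 59 60
f 58 60 42
f 59 39 40
f 59 40 60
f 60 40 41
f 60 41 42



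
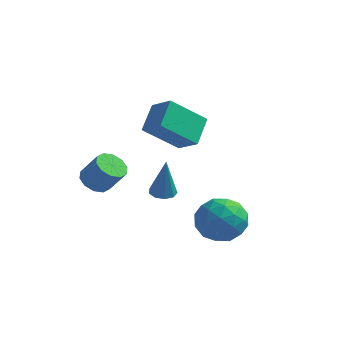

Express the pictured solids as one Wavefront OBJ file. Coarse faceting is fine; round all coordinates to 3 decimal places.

v -0.504 1.957 -1.489
v -1.776 1.026 -0.18
v -0.558 3.203 -0.656
v -1.831 2.271 0.654
v 0.491 1.549 -0.814
v -0.782 0.617 0.496
v 0.436 2.794 0.02
v -0.836 1.863 1.329
v -2.929 -1.167 -2.255
v -2.321 -1.079 -2.686
v -1.544 -1.105 -1.595
v -2.151 -1.193 -1.165
v -2.474 -0.658 -2.567
v -1.697 -0.684 -1.476
v -2.801 -0.431 -2.329
v -2.024 -0.458 -1.238
v -3.177 -0.486 -2.062
v -2.399 -0.512 -0.971
v -3.457 -0.8 -1.87
v -2.68 -0.827 -0.779
v -3.536 -1.255 -1.825
v -2.759 -1.281 -0.734
v -3.383 -1.676 -1.944
v -2.606 -1.702 -0.853
v -3.056 -1.902 -2.182
v -2.279 -1.929 -1.091
v -2.681 -1.848 -2.449
v -1.903 -1.874 -1.358
v -2.4 -1.533 -2.641
v -1.623 -1.56 -1.55
v 1.651 0.535 -3.516
v 2.774 0.396 -3.192
v 1.766 -1.036 -4.588
v 2.889 -1.175 -4.264
v 2.026 -1.333 -3.478
v 1.955 -0.362 -2.816
v 2.585 -0.278 -4.964
v 2.514 0.693 -4.302
v 3.352 -0.107 -4.087
v 3.006 -0.758 -3.169
v 1.534 0.118 -4.611
v 1.188 -0.533 -3.693
v 2.202 0.604 -3.26
v 2.338 -1.244 -4.52
v 1.83 -1.336 -4.058
v 2.491 -1.418 -3.868
v 1.721 0.158 -3.039
v 2.381 0.077 -2.848
v 1.941 -0.94 -3.017
v 2.159 -0.717 -4.932
v 2.819 -0.798 -4.741
v 2.049 0.778 -3.912
v 2.71 0.696 -3.722
v 2.599 0.3 -4.763
v 3.202 0.226 -3.595
v 3.27 -0.697 -4.225
v 3.091 -0.17 -4.637
v 3.049 0.401 -4.248
v 2.999 -0.157 -3.056
v 3.067 -1.08 -3.686
v 2.559 -1.173 -3.224
v 2.517 -0.602 -2.835
v 3.339 -0.452 -3.582
v 1.473 0.44 -4.094
v 1.541 -0.483 -4.724
v 2.023 -0.038 -4.945
v 1.981 0.533 -4.556
v 1.27 0.057 -3.555
v 1.338 -0.866 -4.185
v 1.491 -1.041 -3.532
v 1.449 -0.47 -3.143
v 1.201 -0.188 -4.198
v -0.667 0.602 -3.432
v -0.106 0.811 -3.478
v -0.453 0.458 -1.488
v -0.368 1.122 -3.426
v -0.77 1.19 -3.377
v -1.124 0.983 -3.353
v -1.263 0.597 -3.366
v -1.124 0.214 -3.41
v -0.771 0.012 -3.464
v -0.369 0.086 -3.502
v -0.106 0.402 -3.508
f 2 4 1
f 5 2 1
f 1 4 3
f 3 5 1
f 2 8 4
f 6 2 5
f 6 8 2
f 4 8 3
f 7 5 3
f 3 8 7
f 7 6 5
f 8 6 7
f 10 9 13
f 10 13 11
f 11 13 14
f 11 14 12
f 13 9 15
f 13 15 14
f 14 15 16
f 14 16 12
f 15 9 17
f 15 17 16
f 16 17 18
f 16 18 12
f 17 9 19
f 17 19 18
f 18 19 20
f 18 20 12
f 19 9 21
f 19 21 20
f 20 21 22
f 20 22 12
f 21 9 23
f 21 23 22
f 22 23 24
f 22 24 12
f 23 9 25
f 23 25 24
f 24 25 26
f 24 26 12
f 25 9 27
f 25 27 26
f 26 27 28
f 26 28 12
f 27 9 29
f 27 29 28
f 28 29 30
f 28 30 12
f 29 9 10
f 29 10 30
f 30 10 11
f 30 11 12
f 31 68 47
f 68 42 71
f 47 71 36
f 68 71 47
f 31 47 43
f 47 36 48
f 43 48 32
f 47 48 43
f 31 43 52
f 43 32 53
f 52 53 38
f 43 53 52
f 31 52 64
f 52 38 67
f 64 67 41
f 52 67 64
f 31 64 68
f 64 41 72
f 68 72 42
f 64 72 68
f 32 48 59
f 48 36 62
f 59 62 40
f 48 62 59
f 36 71 49
f 71 42 70
f 49 70 35
f 71 70 49
f 42 72 69
f 72 41 65
f 69 65 33
f 72 65 69
f 41 67 66
f 67 38 54
f 66 54 37
f 67 54 66
f 38 53 58
f 53 32 55
f 58 55 39
f 53 55 58
f 34 60 46
f 60 40 61
f 46 61 35
f 60 61 46
f 34 46 44
f 46 35 45
f 44 45 33
f 46 45 44
f 34 44 51
f 44 33 50
f 51 50 37
f 44 50 51
f 34 51 56
f 51 37 57
f 56 57 39
f 51 57 56
f 34 56 60
f 56 39 63
f 60 63 40
f 56 63 60
f 35 61 49
f 61 40 62
f 49 62 36
f 61 62 49
f 33 45 69
f 45 35 70
f 69 70 42
f 45 70 69
f 37 50 66
f 50 33 65
f 66 65 41
f 50 65 66
f 39 57 58
f 57 37 54
f 58 54 38
f 57 54 58
f 40 63 59
f 63 39 55
f 59 55 32
f 63 55 59
f 74 73 76
f 74 76 75
f 76 73 77
f 76 77 75
f 77 73 78
f 77 78 75
f 78 73 79
f 78 79 75
f 79 73 80
f 79 80 75
f 80 73 81
f 80 81 75
f 81 73 82
f 81 82 75
f 82 73 83
f 82 83 75
f 83 73 74
f 83 74 75



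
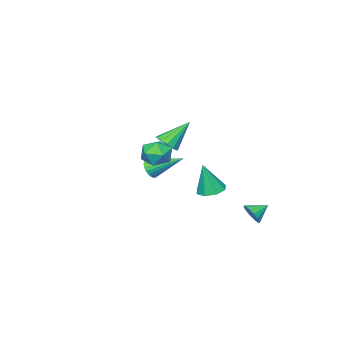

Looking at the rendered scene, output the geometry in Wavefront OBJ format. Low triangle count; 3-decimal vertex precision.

v -1.543 3.691 -2.911
v -1.148 3.943 -2.377
v -2.437 4.029 -2.409
v -1.17 4.205 -2.593
v -1.277 4.349 -2.882
v -1.446 4.342 -3.177
v -1.636 4.186 -3.411
v -1.805 3.916 -3.531
v -1.914 3.595 -3.508
v -1.938 3.296 -3.349
v -1.871 3.087 -3.089
v -1.729 3.017 -2.789
v -1.545 3.101 -2.516
v -1.36 3.32 -2.334
v -1.216 3.624 -2.284
v -1.713 -2.908 0.254
v -1.091 -2.752 0.681
v -2.887 -2.312 1.746
v -1.184 -2.388 0.463
v -1.445 -2.19 0.179
v -1.79 -2.219 -0.082
v -2.111 -2.467 -0.236
v -2.306 -2.855 -0.234
v -2.312 -3.26 -0.077
v -2.128 -3.553 0.185
v -1.812 -3.641 0.469
v -1.464 -3.496 0.685
v -1.196 -3.165 0.764
v 4.035 2.818 2.788
v 4.563 2.06 2.84
v 2.877 1.98 2.34
v 3.405 1.222 2.392
v 3.156 1.666 3.165
v 3.871 2.183 3.441
v 3.569 1.857 1.739
v 4.284 2.374 2.015
v 4.275 1.466 2.191
v 4.02 1.348 3.073
v 3.42 2.692 2.107
v 3.165 2.574 2.989
v -1.588 -4.078 -1.979
v -0.974 -3.931 -1.676
v -2.492 -2.402 -0.961
v -0.957 -3.783 -1.905
v -1.036 -3.68 -2.145
v -1.199 -3.637 -2.36
v -1.422 -3.662 -2.517
v -1.669 -3.749 -2.592
v -1.904 -3.887 -2.574
v -2.091 -4.054 -2.465
v -2.201 -4.225 -2.283
v -2.218 -4.373 -2.054
v -2.139 -4.476 -1.814
v -1.976 -4.519 -1.599
v -1.754 -4.494 -1.442
v -1.506 -4.407 -1.367
v -1.271 -4.269 -1.385
v -1.084 -4.102 -1.494
v -3.132 -0.882 -3.069
v -2.329 -0.584 -3.22
v -2.688 -1.098 -1.131
v -2.757 -0.097 -3.068
v -3.405 -0.071 -2.917
v -3.893 -0.52 -2.855
v -3.935 -1.181 -2.919
v -3.506 -1.668 -3.071
v -2.858 -1.694 -3.222
v -2.371 -1.245 -3.284
f 2 1 4
f 2 4 3
f 4 1 5
f 4 5 3
f 5 1 6
f 5 6 3
f 6 1 7
f 6 7 3
f 7 1 8
f 7 8 3
f 8 1 9
f 8 9 3
f 9 1 10
f 9 10 3
f 10 1 11
f 10 11 3
f 11 1 12
f 11 12 3
f 12 1 13
f 12 13 3
f 13 1 14
f 13 14 3
f 14 1 15
f 14 15 3
f 15 1 2
f 15 2 3
f 17 16 19
f 17 19 18
f 19 16 20
f 19 20 18
f 20 16 21
f 20 21 18
f 21 16 22
f 21 22 18
f 22 16 23
f 22 23 18
f 23 16 24
f 23 24 18
f 24 16 25
f 24 25 18
f 25 16 26
f 25 26 18
f 26 16 27
f 26 27 18
f 27 16 28
f 27 28 18
f 28 16 17
f 28 17 18
f 29 40 34
f 29 34 30
f 29 30 36
f 29 36 39
f 29 39 40
f 30 34 38
f 34 40 33
f 40 39 31
f 39 36 35
f 36 30 37
f 32 38 33
f 32 33 31
f 32 31 35
f 32 35 37
f 32 37 38
f 33 38 34
f 31 33 40
f 35 31 39
f 37 35 36
f 38 37 30
f 42 41 44
f 42 44 43
f 44 41 45
f 44 45 43
f 45 41 46
f 45 46 43
f 46 41 47
f 46 47 43
f 47 41 48
f 47 48 43
f 48 41 49
f 48 49 43
f 49 41 50
f 49 50 43
f 50 41 51
f 50 51 43
f 51 41 52
f 51 52 43
f 52 41 53
f 52 53 43
f 53 41 54
f 53 54 43
f 54 41 55
f 54 55 43
f 55 41 56
f 55 56 43
f 56 41 57
f 56 57 43
f 57 41 58
f 57 58 43
f 58 41 42
f 58 42 43
f 60 59 62
f 60 62 61
f 62 59 63
f 62 63 61
f 63 59 64
f 63 64 61
f 64 59 65
f 64 65 61
f 65 59 66
f 65 66 61
f 66 59 67
f 66 67 61
f 67 59 68
f 67 68 61
f 68 59 60
f 68 60 61



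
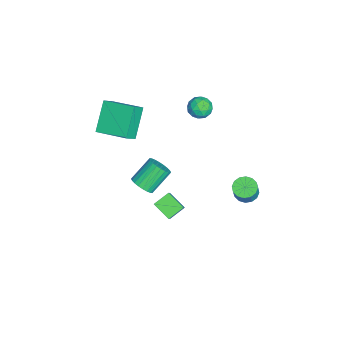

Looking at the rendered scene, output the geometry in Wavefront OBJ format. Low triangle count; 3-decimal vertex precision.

v -1.186 3.663 -4.406
v -0.647 3.311 -4.681
v -0.215 3.245 -3.748
v -0.754 3.597 -3.474
v -0.551 3.659 -4.701
v -0.119 3.594 -3.768
v -0.625 4.009 -4.642
v -0.193 3.943 -3.709
v -0.849 4.266 -4.52
v -0.417 4.2 -3.587
v -1.164 4.361 -4.367
v -0.732 4.296 -3.435
v -1.484 4.27 -4.225
v -1.052 4.204 -3.293
v -1.725 4.015 -4.132
v -1.293 3.949 -3.199
v -1.821 3.666 -4.112
v -1.389 3.601 -3.179
v -1.747 3.317 -4.171
v -1.315 3.251 -3.238
v -1.523 3.06 -4.293
v -1.091 2.994 -3.36
v -1.208 2.964 -4.445
v -0.776 2.899 -3.513
v -0.888 3.056 -4.587
v -0.456 2.99 -3.655
v 3.658 0.044 -1.716
v 3.064 -0.781 -1.178
v 3.101 0.74 -1.263
v 2.507 -0.085 -0.725
v 4.653 0.085 -0.555
v 4.059 -0.74 -0.017
v 4.096 0.781 -0.102
v 3.502 -0.044 0.436
v 3.905 -1.348 1.393
v 4.248 -0.786 1.186
v 3.478 0.05 2.181
v 3.135 -0.512 2.387
v 4.037 -0.782 1.02
v 3.266 0.053 2.014
v 3.805 -0.865 0.91
v 3.035 -0.03 1.904
v 3.589 -1.021 0.874
v 2.819 -0.186 1.868
v 3.421 -1.227 0.916
v 2.65 -0.392 1.911
v 3.326 -1.451 1.032
v 2.556 -0.616 2.026
v 3.32 -1.66 1.202
v 2.55 -0.825 2.196
v 3.403 -1.821 1.401
v 2.633 -0.985 2.396
v 3.562 -1.91 1.599
v 2.792 -1.074 2.594
v 3.774 -1.913 1.766
v 3.003 -1.078 2.76
v 4.005 -1.83 1.876
v 3.235 -0.995 2.87
v 4.221 -1.674 1.912
v 3.451 -0.839 2.906
v 4.39 -1.468 1.869
v 3.619 -0.633 2.864
v 4.484 -1.244 1.754
v 3.714 -0.409 2.748
v 4.49 -1.035 1.584
v 3.72 -0.2 2.578
v 4.407 -0.875 1.384
v 3.637 -0.039 2.379
v -4.178 1.016 0.593
v -3.704 1.516 0.88
v -3.256 0.264 0.38
v -2.782 0.764 0.667
v -3.268 0.413 1.112
v -3.838 0.878 1.243
v -3.122 0.902 0.017
v -3.692 1.367 0.148
v -3.051 1.446 0.524
v -3.141 1.144 1.2
v -3.819 0.636 0.06
v -3.909 0.334 0.736
v -4.022 1.332 0.755
v -2.938 0.448 0.505
v -3.224 0.242 0.766
v -2.945 0.536 0.935
v -4.1 0.957 0.969
v -3.822 1.251 1.137
v -3.566 0.603 1.274
v -3.138 0.529 0.123
v -2.86 0.823 0.291
v -4.015 1.244 0.325
v -3.736 1.538 0.494
v -3.394 1.177 -0.014
v -3.359 1.585 0.714
v -2.818 1.143 0.589
v -3.018 1.224 0.207
v -3.352 1.497 0.284
v -3.412 1.407 1.112
v -2.871 0.965 0.987
v -3.157 0.759 1.248
v -3.491 1.032 1.326
v -3.029 1.366 0.903
v -4.089 0.815 0.273
v -3.548 0.373 0.148
v -3.469 0.748 -0.066
v -3.803 1.021 0.012
v -4.142 0.637 0.671
v -3.601 0.195 0.546
v -3.608 0.283 0.976
v -3.942 0.556 1.053
v -3.931 0.414 0.357
v -1.33 -3.981 0.089
v -2.696 -3.715 1.497
v -0.642 -2.254 0.43
v -2.008 -1.988 1.838
v -0.692 -4.372 0.782
v -2.058 -4.106 2.19
v -0.004 -2.645 1.123
v -1.37 -2.379 2.531
f 2 1 5
f 2 5 3
f 3 5 6
f 3 6 4
f 5 1 7
f 5 7 6
f 6 7 8
f 6 8 4
f 7 1 9
f 7 9 8
f 8 9 10
f 8 10 4
f 9 1 11
f 9 11 10
f 10 11 12
f 10 12 4
f 11 1 13
f 11 13 12
f 12 13 14
f 12 14 4
f 13 1 15
f 13 15 14
f 14 15 16
f 14 16 4
f 15 1 17
f 15 17 16
f 16 17 18
f 16 18 4
f 17 1 19
f 17 19 18
f 18 19 20
f 18 20 4
f 19 1 21
f 19 21 20
f 20 21 22
f 20 22 4
f 21 1 23
f 21 23 22
f 22 23 24
f 22 24 4
f 23 1 25
f 23 25 24
f 24 25 26
f 24 26 4
f 25 1 2
f 25 2 26
f 26 2 3
f 26 3 4
f 28 30 27
f 31 28 27
f 27 30 29
f 29 31 27
f 28 34 30
f 32 28 31
f 32 34 28
f 30 34 29
f 33 31 29
f 29 34 33
f 33 32 31
f 34 32 33
f 36 35 39
f 36 39 37
f 37 39 40
f 37 40 38
f 39 35 41
f 39 41 40
f 40 41 42
f 40 42 38
f 41 35 43
f 41 43 42
f 42 43 44
f 42 44 38
f 43 35 45
f 43 45 44
f 44 45 46
f 44 46 38
f 45 35 47
f 45 47 46
f 46 47 48
f 46 48 38
f 47 35 49
f 47 49 48
f 48 49 50
f 48 50 38
f 49 35 51
f 49 51 50
f 50 51 52
f 50 52 38
f 51 35 53
f 51 53 52
f 52 53 54
f 52 54 38
f 53 35 55
f 53 55 54
f 54 55 56
f 54 56 38
f 55 35 57
f 55 57 56
f 56 57 58
f 56 58 38
f 57 35 59
f 57 59 58
f 58 59 60
f 58 60 38
f 59 35 61
f 59 61 60
f 60 61 62
f 60 62 38
f 61 35 63
f 61 63 62
f 62 63 64
f 62 64 38
f 63 35 65
f 63 65 64
f 64 65 66
f 64 66 38
f 65 35 67
f 65 67 66
f 66 67 68
f 66 68 38
f 67 35 36
f 67 36 68
f 68 36 37
f 68 37 38
f 69 106 85
f 106 80 109
f 85 109 74
f 106 109 85
f 69 85 81
f 85 74 86
f 81 86 70
f 85 86 81
f 69 81 90
f 81 70 91
f 90 91 76
f 81 91 90
f 69 90 102
f 90 76 105
f 102 105 79
f 90 105 102
f 69 102 106
f 102 79 110
f 106 110 80
f 102 110 106
f 70 86 97
f 86 74 100
f 97 100 78
f 86 100 97
f 74 109 87
f 109 80 108
f 87 108 73
f 109 108 87
f 80 110 107
f 110 79 103
f 107 103 71
f 110 103 107
f 79 105 104
f 105 76 92
f 104 92 75
f 105 92 104
f 76 91 96
f 91 70 93
f 96 93 77
f 91 93 96
f 72 98 84
f 98 78 99
f 84 99 73
f 98 99 84
f 72 84 82
f 84 73 83
f 82 83 71
f 84 83 82
f 72 82 89
f 82 71 88
f 89 88 75
f 82 88 89
f 72 89 94
f 89 75 95
f 94 95 77
f 89 95 94
f 72 94 98
f 94 77 101
f 98 101 78
f 94 101 98
f 73 99 87
f 99 78 100
f 87 100 74
f 99 100 87
f 71 83 107
f 83 73 108
f 107 108 80
f 83 108 107
f 75 88 104
f 88 71 103
f 104 103 79
f 88 103 104
f 77 95 96
f 95 75 92
f 96 92 76
f 95 92 96
f 78 101 97
f 101 77 93
f 97 93 70
f 101 93 97
f 112 114 111
f 115 112 111
f 111 114 113
f 113 115 111
f 112 118 114
f 116 112 115
f 116 118 112
f 114 118 113
f 117 115 113
f 113 118 117
f 117 116 115
f 118 116 117



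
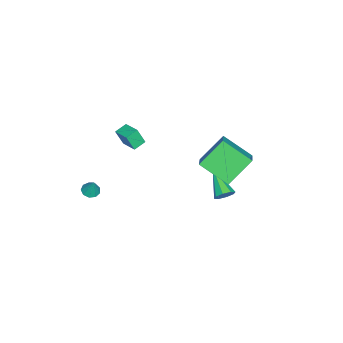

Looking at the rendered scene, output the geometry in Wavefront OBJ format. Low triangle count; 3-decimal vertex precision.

v -1.611 -3.648 -0.512
v -1.482 -4.102 0.591
v -2.319 -3.232 -0.258
v -2.191 -3.686 0.845
v -0.909 -2.654 -0.185
v -0.781 -3.108 0.918
v -1.618 -2.238 0.069
v -1.489 -2.692 1.172
v 2.926 -3.916 -1.103
v 3.232 -3.478 -1.327
v 3.234 -3.564 0.003
v 2.859 -3.362 -1.26
v 2.517 -3.505 -1.12
v 2.366 -3.841 -0.971
v 2.478 -4.212 -0.884
v 2.799 -4.444 -0.899
v 3.18 -4.429 -1.01
v 3.442 -4.174 -1.164
v 3.463 -3.799 -1.289
v -1.33 2.901 -3.225
v -0.906 2.911 -2.694
v -2.69 1.659 -2.115
v -1.251 3.301 -2.681
v -1.642 3.456 -2.987
v -1.851 3.286 -3.432
v -1.754 2.89 -3.756
v -1.409 2.501 -3.769
v -1.018 2.346 -3.463
v -0.809 2.516 -3.018
v -1.272 2.844 0.167
v -1.103 3.066 -0.248
v -1.528 3.836 0.593
v -1.404 3.005 -0.288
v -1.654 2.883 -0.154
v -1.758 2.746 0.103
v -1.677 2.646 0.384
v -1.441 2.622 0.582
v -1.141 2.682 0.621
v -0.89 2.804 0.487
v -0.786 2.942 0.231
v -0.867 3.041 -0.05
v 0.998 2.11 2.022
v -0.206 3.109 3.467
v 1.13 3.917 0.883
v -0.074 4.916 2.328
v 2.314 2.524 2.832
v 1.11 3.523 4.277
v 2.446 4.331 1.693
v 1.242 5.33 3.138
f 2 4 1
f 5 2 1
f 1 4 3
f 3 5 1
f 2 8 4
f 6 2 5
f 6 8 2
f 4 8 3
f 7 5 3
f 3 8 7
f 7 6 5
f 8 6 7
f 10 9 12
f 10 12 11
f 12 9 13
f 12 13 11
f 13 9 14
f 13 14 11
f 14 9 15
f 14 15 11
f 15 9 16
f 15 16 11
f 16 9 17
f 16 17 11
f 17 9 18
f 17 18 11
f 18 9 19
f 18 19 11
f 19 9 10
f 19 10 11
f 21 20 23
f 21 23 22
f 23 20 24
f 23 24 22
f 24 20 25
f 24 25 22
f 25 20 26
f 25 26 22
f 26 20 27
f 26 27 22
f 27 20 28
f 27 28 22
f 28 20 29
f 28 29 22
f 29 20 21
f 29 21 22
f 31 30 33
f 31 33 32
f 33 30 34
f 33 34 32
f 34 30 35
f 34 35 32
f 35 30 36
f 35 36 32
f 36 30 37
f 36 37 32
f 37 30 38
f 37 38 32
f 38 30 39
f 38 39 32
f 39 30 40
f 39 40 32
f 40 30 41
f 40 41 32
f 41 30 31
f 41 31 32
f 43 45 42
f 46 43 42
f 42 45 44
f 44 46 42
f 43 49 45
f 47 43 46
f 47 49 43
f 45 49 44
f 48 46 44
f 44 49 48
f 48 47 46
f 49 47 48



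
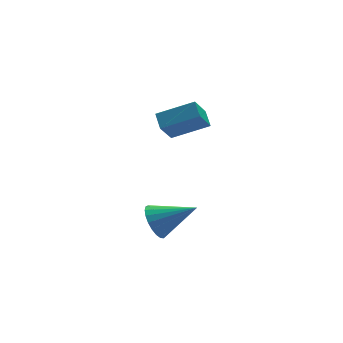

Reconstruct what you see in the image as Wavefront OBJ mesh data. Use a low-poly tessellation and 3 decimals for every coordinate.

v -3.191 -1.47 -4.473
v -2.67 -1.382 -5.298
v -1.449 -2.17 -3.447
v -2.622 -1.014 -5.128
v -2.673 -0.726 -4.845
v -2.813 -0.566 -4.498
v -3.019 -0.562 -4.146
v -3.254 -0.715 -3.851
v -3.479 -0.999 -3.663
v -3.654 -1.364 -3.616
v -3.748 -1.747 -3.716
v -3.747 -2.083 -3.948
v -3.649 -2.312 -4.27
v -3.472 -2.396 -4.628
v -3.247 -2.319 -4.958
v -3.012 -2.096 -5.205
v -2.808 -1.764 -5.325
v -2.571 -0.439 1.028
v -0.886 -0.998 1.81
v -2.505 0.386 1.475
v -0.82 -0.174 2.257
v -1.84 0.134 -0.137
v -0.155 -0.426 0.645
v -1.774 0.958 0.31
v -0.089 0.399 1.092
f 2 1 4
f 2 4 3
f 4 1 5
f 4 5 3
f 5 1 6
f 5 6 3
f 6 1 7
f 6 7 3
f 7 1 8
f 7 8 3
f 8 1 9
f 8 9 3
f 9 1 10
f 9 10 3
f 10 1 11
f 10 11 3
f 11 1 12
f 11 12 3
f 12 1 13
f 12 13 3
f 13 1 14
f 13 14 3
f 14 1 15
f 14 15 3
f 15 1 16
f 15 16 3
f 16 1 17
f 16 17 3
f 17 1 2
f 17 2 3
f 19 21 18
f 22 19 18
f 18 21 20
f 20 22 18
f 19 25 21
f 23 19 22
f 23 25 19
f 21 25 20
f 24 22 20
f 20 25 24
f 24 23 22
f 25 23 24



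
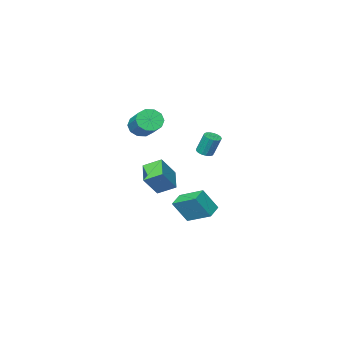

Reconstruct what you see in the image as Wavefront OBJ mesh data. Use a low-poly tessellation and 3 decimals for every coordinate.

v -1.661 -4.789 -1.797
v -2.498 -3.897 -1.18
v -0.841 -3.509 -2.534
v -1.678 -2.617 -1.918
v -0.542 -4.703 -0.402
v -1.379 -3.811 0.214
v 0.278 -3.423 -1.14
v -0.559 -2.531 -0.523
v 0.227 -3.659 3.478
v 0.731 -3.38 2.773
v 1.237 -1.703 3.797
v 0.733 -1.981 4.502
v 0.21 -3.181 2.704
v 0.715 -1.503 3.728
v -0.305 -3.164 2.93
v 0.201 -1.486 3.954
v -0.616 -3.336 3.366
v -0.11 -1.658 4.39
v -0.606 -3.632 3.844
v -0.1 -1.954 4.869
v -0.277 -3.937 4.183
v 0.229 -2.26 5.207
v 0.245 -4.137 4.252
v 0.75 -2.459 5.276
v 0.759 -4.154 4.026
v 1.265 -2.476 5.05
v 1.07 -3.982 3.59
v 1.576 -2.304 4.614
v 1.06 -3.686 3.111
v 1.566 -2.008 4.136
v -2.453 -0.654 1.559
v -2.081 -1.049 1.764
v -2.314 -0.54 3.166
v -2.687 -0.146 2.961
v -1.921 -0.828 1.71
v -2.154 -0.32 3.113
v -1.883 -0.567 1.622
v -2.117 -0.059 3.025
v -1.976 -0.327 1.519
v -2.21 0.181 2.922
v -2.178 -0.161 1.426
v -2.412 0.347 2.828
v -2.444 -0.108 1.363
v -2.677 0.4 2.765
v -2.711 -0.181 1.344
v -2.944 0.327 2.747
v -2.919 -0.361 1.375
v -3.153 0.147 2.778
v -3.021 -0.609 1.448
v -3.254 -0.101 2.851
v -2.993 -0.867 1.546
v -3.226 -0.359 2.949
v -2.841 -1.077 1.647
v -3.074 -0.568 3.05
v -2.6 -1.189 1.728
v -2.833 -0.681 3.131
v -2.326 -1.179 1.77
v -2.559 -0.671 3.173
v -2.735 -2.913 -5.187
v -3.695 -3.437 -4.8
v -3.337 -1.196 -4.357
v -4.297 -1.72 -3.97
v -1.863 -3.36 -3.63
v -2.823 -3.884 -3.243
v -2.465 -1.643 -2.8
v -3.425 -2.167 -2.413
f 2 4 1
f 5 2 1
f 1 4 3
f 3 5 1
f 2 8 4
f 6 2 5
f 6 8 2
f 4 8 3
f 7 5 3
f 3 8 7
f 7 6 5
f 8 6 7
f 10 9 13
f 10 13 11
f 11 13 14
f 11 14 12
f 13 9 15
f 13 15 14
f 14 15 16
f 14 16 12
f 15 9 17
f 15 17 16
f 16 17 18
f 16 18 12
f 17 9 19
f 17 19 18
f 18 19 20
f 18 20 12
f 19 9 21
f 19 21 20
f 20 21 22
f 20 22 12
f 21 9 23
f 21 23 22
f 22 23 24
f 22 24 12
f 23 9 25
f 23 25 24
f 24 25 26
f 24 26 12
f 25 9 27
f 25 27 26
f 26 27 28
f 26 28 12
f 27 9 29
f 27 29 28
f 28 29 30
f 28 30 12
f 29 9 10
f 29 10 30
f 30 10 11
f 30 11 12
f 32 31 35
f 32 35 33
f 33 35 36
f 33 36 34
f 35 31 37
f 35 37 36
f 36 37 38
f 36 38 34
f 37 31 39
f 37 39 38
f 38 39 40
f 38 40 34
f 39 31 41
f 39 41 40
f 40 41 42
f 40 42 34
f 41 31 43
f 41 43 42
f 42 43 44
f 42 44 34
f 43 31 45
f 43 45 44
f 44 45 46
f 44 46 34
f 45 31 47
f 45 47 46
f 46 47 48
f 46 48 34
f 47 31 49
f 47 49 48
f 48 49 50
f 48 50 34
f 49 31 51
f 49 51 50
f 50 51 52
f 50 52 34
f 51 31 53
f 51 53 52
f 52 53 54
f 52 54 34
f 53 31 55
f 53 55 54
f 54 55 56
f 54 56 34
f 55 31 57
f 55 57 56
f 56 57 58
f 56 58 34
f 57 31 32
f 57 32 58
f 58 32 33
f 58 33 34
f 60 62 59
f 63 60 59
f 59 62 61
f 61 63 59
f 60 66 62
f 64 60 63
f 64 66 60
f 62 66 61
f 65 63 61
f 61 66 65
f 65 64 63
f 66 64 65



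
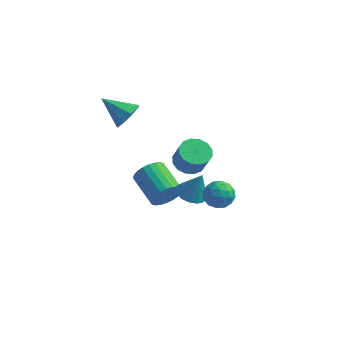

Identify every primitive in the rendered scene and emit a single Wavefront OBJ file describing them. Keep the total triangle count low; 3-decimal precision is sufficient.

v 0.667 -2.448 2.16
v 1.376 -2.628 1.791
v 1.862 -2.972 2.89
v 1.153 -2.792 3.26
v 1.411 -2.22 1.903
v 1.897 -2.564 3.002
v 1.247 -1.873 2.084
v 1.733 -2.217 3.183
v 0.927 -1.68 2.286
v 1.413 -2.024 3.385
v 0.537 -1.693 2.454
v 1.023 -2.037 3.553
v 0.182 -1.909 2.543
v 0.668 -2.252 3.643
v -0.042 -2.268 2.53
v 0.444 -2.612 3.629
v -0.077 -2.676 2.418
v 0.409 -3.02 3.517
v 0.087 -3.023 2.237
v 0.573 -3.367 3.336
v 0.407 -3.216 2.035
v 0.893 -3.56 3.134
v 0.797 -3.203 1.867
v 1.283 -3.547 2.966
v 1.152 -2.988 1.777
v 1.638 -3.331 2.877
v -3.169 -0.993 3.2
v -2.728 -1.451 3.779
v -4.531 -1.087 4.16
v -2.694 -0.804 3.892
v -2.938 -0.267 3.599
v -3.316 -0.155 3.072
v -3.609 -0.534 2.62
v -3.643 -1.182 2.508
v -3.4 -1.719 2.801
v -3.021 -1.83 3.327
v 2.147 -2.048 0.499
v 2.914 -2.279 0.677
v 1.786 -3.321 0.403
v 2.553 -3.552 0.581
v 2.087 -3.199 1.156
v 2.31 -2.412 1.216
v 2.39 -3.188 -0.136
v 2.613 -2.401 -0.076
v 3.064 -2.983 0.284
v 2.877 -2.99 1.083
v 1.823 -2.61 -0.003
v 1.636 -2.617 0.796
v 2.562 -2.051 0.596
v 2.138 -3.549 0.484
v 1.864 -3.341 0.822
v 2.315 -3.477 0.926
v 2.207 -2.13 0.913
v 2.658 -2.266 1.017
v 2.172 -2.807 1.299
v 2.042 -3.334 0.063
v 2.493 -3.47 0.167
v 2.385 -2.123 0.154
v 2.836 -2.259 0.258
v 2.528 -2.793 -0.219
v 3.101 -2.601 0.47
v 2.889 -3.35 0.414
v 2.793 -3.135 -0.007
v 2.924 -2.673 0.027
v 2.991 -2.605 0.939
v 2.779 -3.354 0.883
v 2.505 -3.146 1.221
v 2.636 -2.684 1.256
v 3.079 -3.019 0.709
v 1.921 -2.246 0.197
v 1.709 -2.995 0.141
v 2.064 -2.916 -0.176
v 2.195 -2.454 -0.141
v 1.811 -2.25 0.666
v 1.599 -2.999 0.61
v 1.776 -2.927 1.053
v 1.907 -2.465 1.087
v 1.621 -2.581 0.371
v -1.641 0.086 -3.108
v -1.144 0.339 -2.401
v -2.583 1.387 -1.765
v -3.079 1.134 -2.472
v -1.064 0.59 -2.634
v -2.503 1.637 -1.998
v -1.073 0.764 -2.939
v -2.511 1.811 -2.303
v -1.167 0.835 -3.27
v -2.606 1.882 -2.634
v -1.334 0.791 -3.576
v -2.773 1.839 -2.94
v -1.548 0.641 -3.811
v -2.986 1.688 -3.174
v -1.775 0.406 -3.939
v -3.214 1.454 -3.302
v -1.982 0.122 -3.94
v -3.421 1.17 -3.304
v -2.137 -0.167 -3.815
v -3.576 0.881 -3.179
v -2.217 -0.417 -3.582
v -3.656 0.63 -2.946
v -2.209 -0.591 -3.277
v -3.647 0.456 -2.641
v -2.114 -0.662 -2.946
v -3.553 0.385 -2.31
v -1.947 -0.619 -2.64
v -3.386 0.429 -2.004
v -1.734 -0.468 -2.406
v -3.172 0.579 -1.769
v -1.506 -0.234 -2.278
v -2.945 0.814 -1.641
v -1.299 0.05 -2.276
v -2.738 1.098 -1.64
v -0.319 0.086 -2.443
v 0.45 0.235 -2.745
v 0.219 0.234 -0.997
v 0.283 0.6 -2.721
v -0.021 0.847 -2.633
v -0.394 0.92 -2.501
v -0.75 0.802 -2.356
v -1.007 0.519 -2.231
v -1.107 0.137 -2.155
v -1.026 -0.257 -2.144
v -0.784 -0.572 -2.202
v -0.435 -0.737 -2.315
v -0.059 -0.713 -2.457
v 0.256 -0.507 -2.596
v 0.44 -0.164 -2.7
f 2 1 5
f 2 5 3
f 3 5 6
f 3 6 4
f 5 1 7
f 5 7 6
f 6 7 8
f 6 8 4
f 7 1 9
f 7 9 8
f 8 9 10
f 8 10 4
f 9 1 11
f 9 11 10
f 10 11 12
f 10 12 4
f 11 1 13
f 11 13 12
f 12 13 14
f 12 14 4
f 13 1 15
f 13 15 14
f 14 15 16
f 14 16 4
f 15 1 17
f 15 17 16
f 16 17 18
f 16 18 4
f 17 1 19
f 17 19 18
f 18 19 20
f 18 20 4
f 19 1 21
f 19 21 20
f 20 21 22
f 20 22 4
f 21 1 23
f 21 23 22
f 22 23 24
f 22 24 4
f 23 1 25
f 23 25 24
f 24 25 26
f 24 26 4
f 25 1 2
f 25 2 26
f 26 2 3
f 26 3 4
f 28 27 30
f 28 30 29
f 30 27 31
f 30 31 29
f 31 27 32
f 31 32 29
f 32 27 33
f 32 33 29
f 33 27 34
f 33 34 29
f 34 27 35
f 34 35 29
f 35 27 36
f 35 36 29
f 36 27 28
f 36 28 29
f 37 74 53
f 74 48 77
f 53 77 42
f 74 77 53
f 37 53 49
f 53 42 54
f 49 54 38
f 53 54 49
f 37 49 58
f 49 38 59
f 58 59 44
f 49 59 58
f 37 58 70
f 58 44 73
f 70 73 47
f 58 73 70
f 37 70 74
f 70 47 78
f 74 78 48
f 70 78 74
f 38 54 65
f 54 42 68
f 65 68 46
f 54 68 65
f 42 77 55
f 77 48 76
f 55 76 41
f 77 76 55
f 48 78 75
f 78 47 71
f 75 71 39
f 78 71 75
f 47 73 72
f 73 44 60
f 72 60 43
f 73 60 72
f 44 59 64
f 59 38 61
f 64 61 45
f 59 61 64
f 40 66 52
f 66 46 67
f 52 67 41
f 66 67 52
f 40 52 50
f 52 41 51
f 50 51 39
f 52 51 50
f 40 50 57
f 50 39 56
f 57 56 43
f 50 56 57
f 40 57 62
f 57 43 63
f 62 63 45
f 57 63 62
f 40 62 66
f 62 45 69
f 66 69 46
f 62 69 66
f 41 67 55
f 67 46 68
f 55 68 42
f 67 68 55
f 39 51 75
f 51 41 76
f 75 76 48
f 51 76 75
f 43 56 72
f 56 39 71
f 72 71 47
f 56 71 72
f 45 63 64
f 63 43 60
f 64 60 44
f 63 60 64
f 46 69 65
f 69 45 61
f 65 61 38
f 69 61 65
f 80 79 83
f 80 83 81
f 81 83 84
f 81 84 82
f 83 79 85
f 83 85 84
f 84 85 86
f 84 86 82
f 85 79 87
f 85 87 86
f 86 87 88
f 86 88 82
f 87 79 89
f 87 89 88
f 88 89 90
f 88 90 82
f 89 79 91
f 89 91 90
f 90 91 92
f 90 92 82
f 91 79 93
f 91 93 92
f 92 93 94
f 92 94 82
f 93 79 95
f 93 95 94
f 94 95 96
f 94 96 82
f 95 79 97
f 95 97 96
f 96 97 98
f 96 98 82
f 97 79 99
f 97 99 98
f 98 99 100
f 98 100 82
f 99 79 101
f 99 101 100
f 100 101 102
f 100 102 82
f 101 79 103
f 101 103 102
f 102 103 104
f 102 104 82
f 103 79 105
f 103 105 104
f 104 105 106
f 104 106 82
f 105 79 107
f 105 107 106
f 106 107 108
f 106 108 82
f 107 79 109
f 107 109 108
f 108 109 110
f 108 110 82
f 109 79 111
f 109 111 110
f 110 111 112
f 110 112 82
f 111 79 80
f 111 80 112
f 112 80 81
f 112 81 82
f 114 113 116
f 114 116 115
f 116 113 117
f 116 117 115
f 117 113 118
f 117 118 115
f 118 113 119
f 118 119 115
f 119 113 120
f 119 120 115
f 120 113 121
f 120 121 115
f 121 113 122
f 121 122 115
f 122 113 123
f 122 123 115
f 123 113 124
f 123 124 115
f 124 113 125
f 124 125 115
f 125 113 126
f 125 126 115
f 126 113 127
f 126 127 115
f 127 113 114
f 127 114 115

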